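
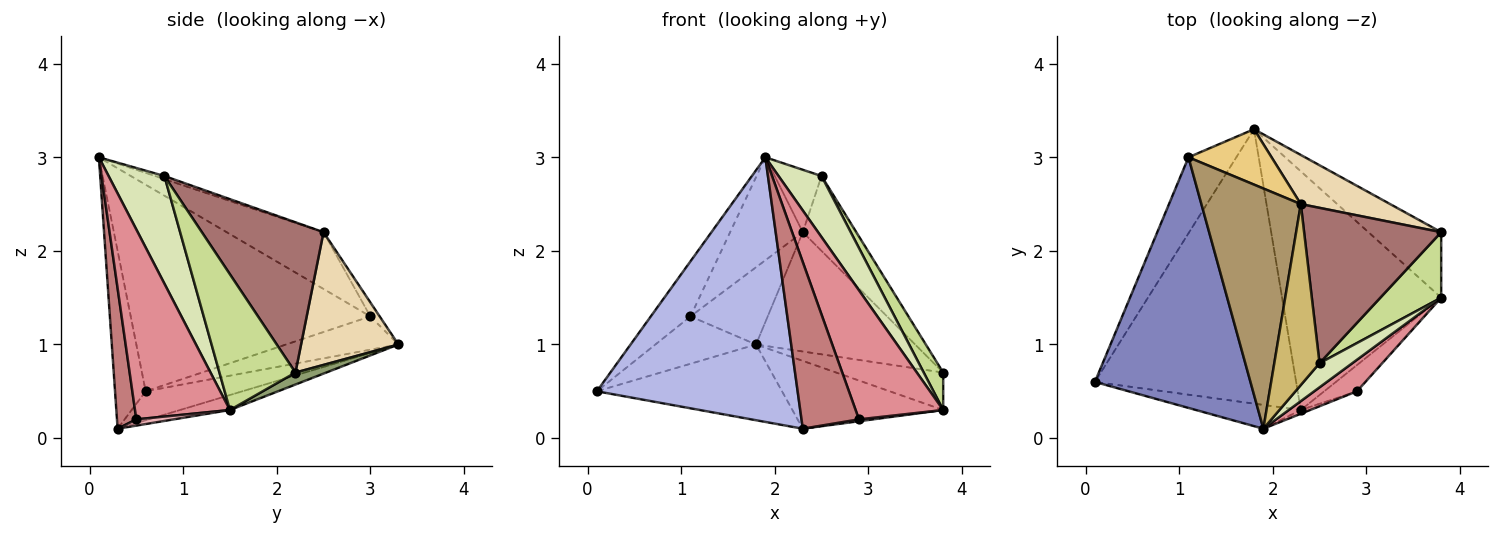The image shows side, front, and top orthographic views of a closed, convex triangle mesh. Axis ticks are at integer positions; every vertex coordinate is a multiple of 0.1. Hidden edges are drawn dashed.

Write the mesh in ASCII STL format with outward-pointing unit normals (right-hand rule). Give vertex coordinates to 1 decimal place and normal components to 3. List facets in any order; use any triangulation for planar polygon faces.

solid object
 facet normal -0.508 0.455 -0.731
  outer loop
   vertex 1.1 3.0 1.3
   vertex 1.8 3.3 1.0
   vertex 0.1 0.6 0.5
  endloop
 endfacet
 facet normal -0.792 0.131 0.596
  outer loop
   vertex 1.1 3.0 1.3
   vertex 0.1 0.6 0.5
   vertex 1.9 0.1 3.0
  endloop
 endfacet
 facet normal -0.138 0.263 -0.955
  outer loop
   vertex 2.3 0.3 0.1
   vertex 0.1 0.6 0.5
   vertex 1.8 3.3 1.0
  endloop
 endfacet
 facet normal -0.150 -0.985 -0.089
  outer loop
   vertex 2.3 0.3 0.1
   vertex 1.9 0.1 3.0
   vertex 0.1 0.6 0.5
  endloop
 endfacet
 facet normal 0.141 0.491 -0.860
  outer loop
   vertex 3.8 1.5 0.3
   vertex 1.8 3.3 1.0
   vertex 3.8 2.2 0.7
  endloop
 endfacet
 facet normal -0.090 0.272 -0.958
  outer loop
   vertex 3.8 1.5 0.3
   vertex 2.3 0.3 0.1
   vertex 1.8 3.3 1.0
  endloop
 endfacet
 facet normal 0.889 -0.228 0.398
  outer loop
   vertex 3.8 1.5 0.3
   vertex 3.8 2.2 0.7
   vertex 2.5 0.8 2.8
  endloop
 endfacet
 facet normal 0.770 -0.593 0.234
  outer loop
   vertex 3.8 1.5 0.3
   vertex 2.5 0.8 2.8
   vertex 1.9 0.1 3.0
  endloop
 endfacet
 facet normal -0.465 0.349 0.814
  outer loop
   vertex 2.3 2.5 2.2
   vertex 1.1 3.0 1.3
   vertex 1.9 0.1 3.0
  endloop
 endfacet
 facet normal -0.065 0.325 0.943
  outer loop
   vertex 2.3 2.5 2.2
   vertex 1.9 0.1 3.0
   vertex 2.5 0.8 2.8
  endloop
 endfacet
 facet normal -0.098 0.809 0.580
  outer loop
   vertex 2.3 2.5 2.2
   vertex 1.8 3.3 1.0
   vertex 1.1 3.0 1.3
  endloop
 endfacet
 facet normal 0.492 0.805 0.331
  outer loop
   vertex 2.3 2.5 2.2
   vertex 3.8 2.2 0.7
   vertex 1.8 3.3 1.0
  endloop
 endfacet
 facet normal 0.703 0.309 0.641
  outer loop
   vertex 2.3 2.5 2.2
   vertex 2.5 0.8 2.8
   vertex 3.8 2.2 0.7
  endloop
 endfacet
 facet normal 0.319 -0.947 -0.021
  outer loop
   vertex 2.9 0.5 0.2
   vertex 1.9 0.1 3.0
   vertex 2.3 0.3 0.1
  endloop
 endfacet
 facet normal 0.725 -0.669 0.163
  outer loop
   vertex 2.9 0.5 0.2
   vertex 3.8 1.5 0.3
   vertex 1.9 0.1 3.0
  endloop
 endfacet
 facet normal 0.187 -0.070 -0.980
  outer loop
   vertex 2.9 0.5 0.2
   vertex 2.3 0.3 0.1
   vertex 3.8 1.5 0.3
  endloop
 endfacet
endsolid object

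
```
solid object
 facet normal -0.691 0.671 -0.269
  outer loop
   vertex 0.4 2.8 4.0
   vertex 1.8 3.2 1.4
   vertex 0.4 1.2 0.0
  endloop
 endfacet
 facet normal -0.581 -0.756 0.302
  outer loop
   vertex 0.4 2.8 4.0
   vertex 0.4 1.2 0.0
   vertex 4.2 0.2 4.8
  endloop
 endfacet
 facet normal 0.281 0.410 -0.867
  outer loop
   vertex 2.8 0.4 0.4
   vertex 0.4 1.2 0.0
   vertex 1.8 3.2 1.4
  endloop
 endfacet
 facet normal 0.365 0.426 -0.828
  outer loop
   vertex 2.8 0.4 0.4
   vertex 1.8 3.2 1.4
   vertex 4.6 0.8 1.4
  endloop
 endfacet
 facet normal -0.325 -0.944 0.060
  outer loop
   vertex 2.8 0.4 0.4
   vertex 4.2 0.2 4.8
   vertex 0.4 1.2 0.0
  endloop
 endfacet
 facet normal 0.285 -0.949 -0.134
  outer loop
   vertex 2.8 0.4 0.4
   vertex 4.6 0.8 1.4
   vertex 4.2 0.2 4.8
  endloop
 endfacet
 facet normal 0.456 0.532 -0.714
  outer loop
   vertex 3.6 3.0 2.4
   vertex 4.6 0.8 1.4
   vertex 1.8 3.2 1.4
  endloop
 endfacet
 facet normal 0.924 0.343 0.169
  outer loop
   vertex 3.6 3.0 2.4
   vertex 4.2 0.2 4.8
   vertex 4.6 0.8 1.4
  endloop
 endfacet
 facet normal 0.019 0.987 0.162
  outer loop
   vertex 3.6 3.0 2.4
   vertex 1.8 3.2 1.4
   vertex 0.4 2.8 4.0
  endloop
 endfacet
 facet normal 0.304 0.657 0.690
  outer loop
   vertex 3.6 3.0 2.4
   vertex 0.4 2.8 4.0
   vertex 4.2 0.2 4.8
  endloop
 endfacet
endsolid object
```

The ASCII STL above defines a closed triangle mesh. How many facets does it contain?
10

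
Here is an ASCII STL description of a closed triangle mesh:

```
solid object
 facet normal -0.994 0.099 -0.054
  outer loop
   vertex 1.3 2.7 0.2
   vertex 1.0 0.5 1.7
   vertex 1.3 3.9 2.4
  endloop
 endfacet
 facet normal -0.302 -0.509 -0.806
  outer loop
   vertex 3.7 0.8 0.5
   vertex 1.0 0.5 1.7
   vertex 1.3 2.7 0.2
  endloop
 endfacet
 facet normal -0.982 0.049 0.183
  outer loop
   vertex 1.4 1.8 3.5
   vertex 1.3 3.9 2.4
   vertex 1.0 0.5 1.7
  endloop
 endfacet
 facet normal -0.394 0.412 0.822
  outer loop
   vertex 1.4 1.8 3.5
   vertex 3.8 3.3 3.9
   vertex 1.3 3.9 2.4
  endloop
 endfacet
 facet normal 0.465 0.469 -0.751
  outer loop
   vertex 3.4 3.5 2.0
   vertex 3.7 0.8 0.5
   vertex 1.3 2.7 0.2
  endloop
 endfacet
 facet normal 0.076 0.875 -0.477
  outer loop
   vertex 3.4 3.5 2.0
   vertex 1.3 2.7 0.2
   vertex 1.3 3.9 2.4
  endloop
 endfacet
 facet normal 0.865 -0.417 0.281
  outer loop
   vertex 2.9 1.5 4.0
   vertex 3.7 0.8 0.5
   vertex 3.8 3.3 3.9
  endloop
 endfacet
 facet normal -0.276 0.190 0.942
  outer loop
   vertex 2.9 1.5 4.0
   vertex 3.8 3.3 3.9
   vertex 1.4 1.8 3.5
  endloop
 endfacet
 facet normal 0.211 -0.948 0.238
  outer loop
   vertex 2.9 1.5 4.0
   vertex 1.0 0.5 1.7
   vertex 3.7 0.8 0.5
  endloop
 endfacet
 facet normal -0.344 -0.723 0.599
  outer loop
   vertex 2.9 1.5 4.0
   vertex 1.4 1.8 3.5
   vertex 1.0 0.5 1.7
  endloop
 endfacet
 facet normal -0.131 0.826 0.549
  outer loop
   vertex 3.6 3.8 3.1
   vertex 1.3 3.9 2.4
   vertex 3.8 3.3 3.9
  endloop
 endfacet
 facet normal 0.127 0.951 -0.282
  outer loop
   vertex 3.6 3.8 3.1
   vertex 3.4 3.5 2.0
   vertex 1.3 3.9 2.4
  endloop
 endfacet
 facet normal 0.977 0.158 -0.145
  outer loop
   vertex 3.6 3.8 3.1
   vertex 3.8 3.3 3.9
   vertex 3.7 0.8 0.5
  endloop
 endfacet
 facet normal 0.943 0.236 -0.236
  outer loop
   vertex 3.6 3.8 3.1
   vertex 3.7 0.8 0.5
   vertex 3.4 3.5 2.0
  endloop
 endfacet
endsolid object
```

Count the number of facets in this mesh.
14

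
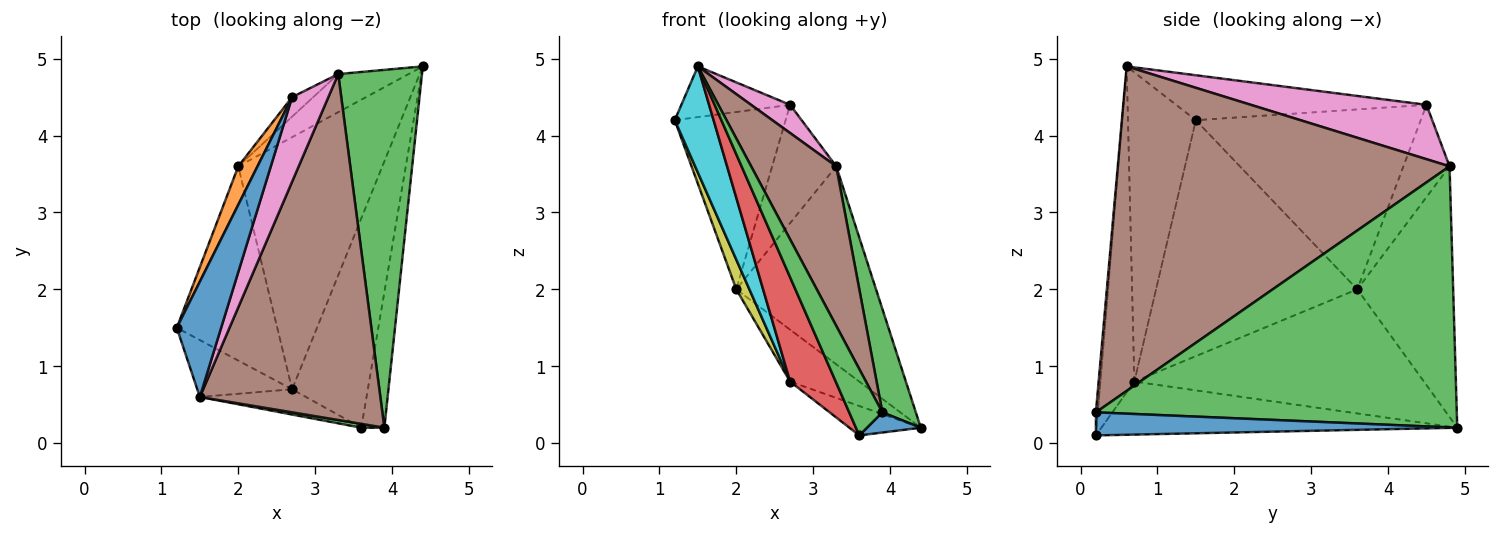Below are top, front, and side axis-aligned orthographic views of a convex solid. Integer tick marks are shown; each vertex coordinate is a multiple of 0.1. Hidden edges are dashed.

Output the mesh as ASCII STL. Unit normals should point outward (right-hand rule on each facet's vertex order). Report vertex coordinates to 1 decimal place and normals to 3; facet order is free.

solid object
 facet normal -0.680 0.295 0.671
  outer loop
   vertex 2.7 4.5 4.4
   vertex 1.2 1.5 4.2
   vertex 1.5 0.6 4.9
  endloop
 endfacet
 facet normal -0.893 0.440 0.095
  outer loop
   vertex 2.0 3.6 2.0
   vertex 1.2 1.5 4.2
   vertex 2.7 4.5 4.4
  endloop
 endfacet
 facet normal 0.949 -0.088 0.304
  outer loop
   vertex 3.3 4.8 3.6
   vertex 3.9 0.2 0.4
   vertex 4.4 4.9 0.2
  endloop
 endfacet
 facet normal -0.559 0.814 -0.157
  outer loop
   vertex 3.3 4.8 3.6
   vertex 4.4 4.9 0.2
   vertex 2.0 3.6 2.0
  endloop
 endfacet
 facet normal -0.579 0.804 -0.133
  outer loop
   vertex 3.3 4.8 3.6
   vertex 2.0 3.6 2.0
   vertex 2.7 4.5 4.4
  endloop
 endfacet
 facet normal 0.853 -0.219 0.474
  outer loop
   vertex 3.3 4.8 3.6
   vertex 1.5 0.6 4.9
   vertex 3.9 0.2 0.4
  endloop
 endfacet
 facet normal 0.818 -0.182 0.545
  outer loop
   vertex 3.3 4.8 3.6
   vertex 2.7 4.5 4.4
   vertex 1.5 0.6 4.9
  endloop
 endfacet
 facet normal -0.645 0.154 -0.749
  outer loop
   vertex 2.7 0.7 0.8
   vertex 2.0 3.6 2.0
   vertex 4.4 4.9 0.2
  endloop
 endfacet
 facet normal -0.918 -0.060 -0.391
  outer loop
   vertex 2.7 0.7 0.8
   vertex 1.2 1.5 4.2
   vertex 2.0 3.6 2.0
  endloop
 endfacet
 facet normal -0.839 -0.480 -0.257
  outer loop
   vertex 2.7 0.7 0.8
   vertex 1.5 0.6 4.9
   vertex 1.2 1.5 4.2
  endloop
 endfacet
 facet normal 0.703 -0.105 -0.703
  outer loop
   vertex 3.6 0.2 0.1
   vertex 4.4 4.9 0.2
   vertex 3.9 0.2 0.4
  endloop
 endfacet
 facet normal -0.570 0.114 -0.814
  outer loop
   vertex 3.6 0.2 0.1
   vertex 2.7 0.7 0.8
   vertex 4.4 4.9 0.2
  endloop
 endfacet
 facet normal -0.058 -0.997 0.058
  outer loop
   vertex 3.6 0.2 0.1
   vertex 3.9 0.2 0.4
   vertex 1.5 0.6 4.9
  endloop
 endfacet
 facet normal -0.586 -0.788 -0.191
  outer loop
   vertex 3.6 0.2 0.1
   vertex 1.5 0.6 4.9
   vertex 2.7 0.7 0.8
  endloop
 endfacet
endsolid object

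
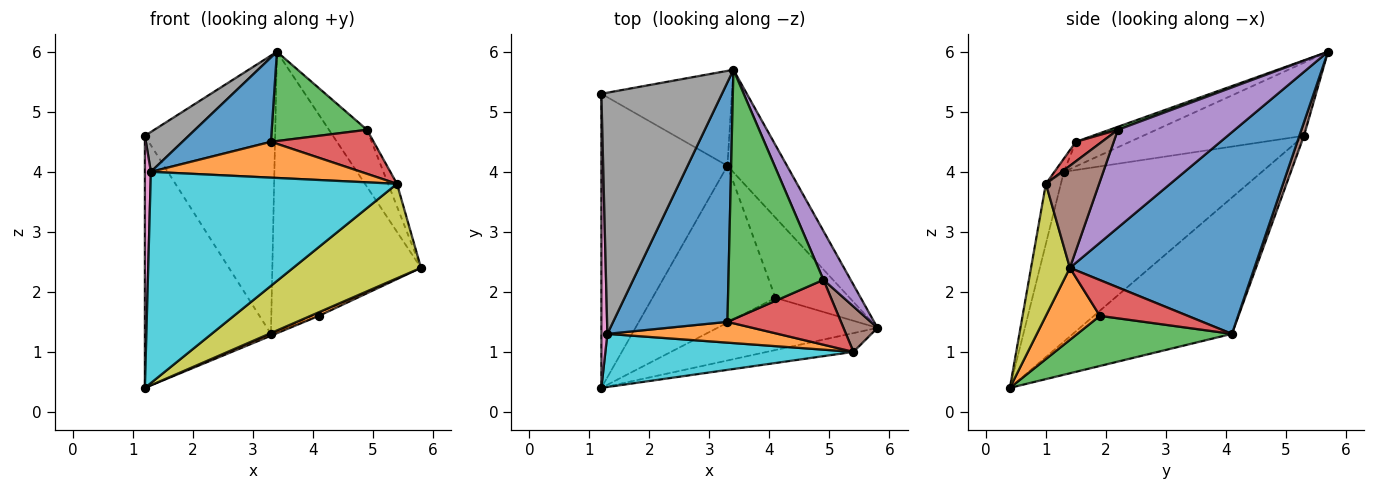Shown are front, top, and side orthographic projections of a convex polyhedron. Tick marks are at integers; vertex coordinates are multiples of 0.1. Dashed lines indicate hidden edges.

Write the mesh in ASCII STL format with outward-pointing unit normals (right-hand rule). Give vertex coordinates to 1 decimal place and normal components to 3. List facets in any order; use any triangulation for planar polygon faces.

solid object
 facet normal 0.759 0.611 -0.224
  outer loop
   vertex 3.3 4.1 1.3
   vertex 3.4 5.7 6.0
   vertex 5.8 1.4 2.4
  endloop
 endfacet
 facet normal 0.410 -0.064 -0.910
  outer loop
   vertex 4.1 1.9 1.6
   vertex 5.8 1.4 2.4
   vertex 1.2 0.4 0.4
  endloop
 endfacet
 facet normal 0.377 0.011 -0.926
  outer loop
   vertex 4.1 1.9 1.6
   vertex 1.2 0.4 0.4
   vertex 3.3 4.1 1.3
  endloop
 endfacet
 facet normal 0.434 0.035 -0.900
  outer loop
   vertex 4.1 1.9 1.6
   vertex 3.3 4.1 1.3
   vertex 5.8 1.4 2.4
  endloop
 endfacet
 facet normal -0.635 0.503 -0.587
  outer loop
   vertex 1.2 5.3 4.6
   vertex 3.3 4.1 1.3
   vertex 1.2 0.4 0.4
  endloop
 endfacet
 facet normal 0.033 0.946 -0.323
  outer loop
   vertex 1.2 5.3 4.6
   vertex 3.4 5.7 6.0
   vertex 3.3 4.1 1.3
  endloop
 endfacet
 facet normal -0.999 -0.030 0.035
  outer loop
   vertex 1.2 5.3 4.6
   vertex 1.2 0.4 0.4
   vertex 1.3 1.3 4.0
  endloop
 endfacet
 facet normal -0.513 -0.140 0.847
  outer loop
   vertex 1.2 5.3 4.6
   vertex 1.3 1.3 4.0
   vertex 3.4 5.7 6.0
  endloop
 endfacet
 facet normal 0.286 -0.940 -0.187
  outer loop
   vertex 5.4 1.0 3.8
   vertex 1.2 0.4 0.4
   vertex 5.8 1.4 2.4
  endloop
 endfacet
 facet normal -0.059 -0.968 0.244
  outer loop
   vertex 5.4 1.0 3.8
   vertex 1.3 1.3 4.0
   vertex 1.2 0.4 0.4
  endloop
 endfacet
 facet normal -0.199 -0.325 0.924
  outer loop
   vertex 3.3 1.5 4.5
   vertex 3.4 5.7 6.0
   vertex 1.3 1.3 4.0
  endloop
 endfacet
 facet normal -0.039 -0.865 0.501
  outer loop
   vertex 3.3 1.5 4.5
   vertex 1.3 1.3 4.0
   vertex 5.4 1.0 3.8
  endloop
 endfacet
 facet normal 0.030 -0.337 0.941
  outer loop
   vertex 4.9 2.2 4.7
   vertex 3.4 5.7 6.0
   vertex 3.3 1.5 4.5
  endloop
 endfacet
 facet normal 0.141 -0.556 0.819
  outer loop
   vertex 4.9 2.2 4.7
   vertex 3.3 1.5 4.5
   vertex 5.4 1.0 3.8
  endloop
 endfacet
 facet normal 0.919 0.299 0.256
  outer loop
   vertex 4.9 2.2 4.7
   vertex 5.8 1.4 2.4
   vertex 3.4 5.7 6.0
  endloop
 endfacet
 facet normal 0.937 0.156 0.312
  outer loop
   vertex 4.9 2.2 4.7
   vertex 5.4 1.0 3.8
   vertex 5.8 1.4 2.4
  endloop
 endfacet
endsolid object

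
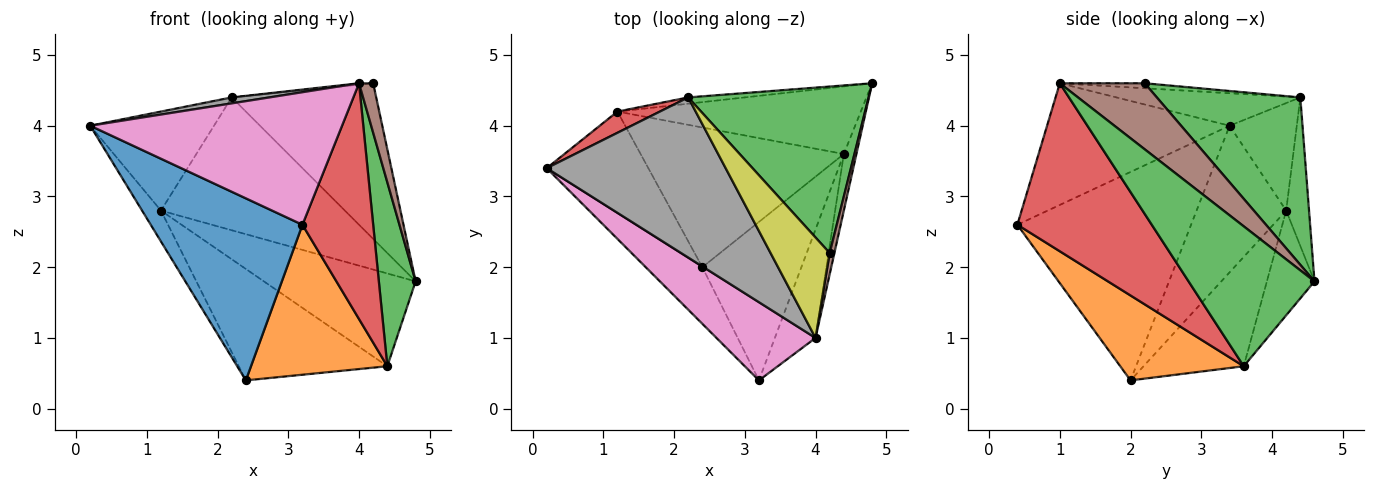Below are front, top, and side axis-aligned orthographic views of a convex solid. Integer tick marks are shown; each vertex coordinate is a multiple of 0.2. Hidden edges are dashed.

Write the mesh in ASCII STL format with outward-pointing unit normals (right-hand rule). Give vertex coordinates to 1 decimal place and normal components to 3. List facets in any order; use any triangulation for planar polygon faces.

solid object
 facet normal -0.738 -0.644 -0.200
  outer loop
   vertex 2.4 2.0 0.4
   vertex 3.2 0.4 2.6
   vertex 0.2 3.4 4.0
  endloop
 endfacet
 facet normal -0.810 0.171 -0.561
  outer loop
   vertex 1.2 4.2 2.8
   vertex 2.4 2.0 0.4
   vertex 0.2 3.4 4.0
  endloop
 endfacet
 facet normal 0.561 0.565 0.605
  outer loop
   vertex 2.2 4.4 4.4
   vertex 4.2 2.2 4.6
   vertex 4.8 4.6 1.8
  endloop
 endfacet
 facet normal -0.469 0.864 0.185
  outer loop
   vertex 2.2 4.4 4.4
   vertex 1.2 4.2 2.8
   vertex 0.2 3.4 4.0
  endloop
 endfacet
 facet normal -0.123 0.991 -0.047
  outer loop
   vertex 2.2 4.4 4.4
   vertex 4.8 4.6 1.8
   vertex 1.2 4.2 2.8
  endloop
 endfacet
 facet normal 0.984 -0.164 0.070
  outer loop
   vertex 4.0 1.0 4.6
   vertex 4.8 4.6 1.8
   vertex 4.2 2.2 4.6
  endloop
 endfacet
 facet normal -0.530 -0.731 0.431
  outer loop
   vertex 4.0 1.0 4.6
   vertex 0.2 3.4 4.0
   vertex 3.2 0.4 2.6
  endloop
 endfacet
 facet normal -0.178 -0.037 0.983
  outer loop
   vertex 4.0 1.0 4.6
   vertex 2.2 4.4 4.4
   vertex 0.2 3.4 4.0
  endloop
 endfacet
 facet normal -0.084 0.014 0.996
  outer loop
   vertex 4.0 1.0 4.6
   vertex 4.2 2.2 4.6
   vertex 2.2 4.4 4.4
  endloop
 endfacet
 facet normal -0.246 0.783 -0.571
  outer loop
   vertex 4.4 3.6 0.6
   vertex 1.2 4.2 2.8
   vertex 4.8 4.6 1.8
  endloop
 endfacet
 facet normal -0.388 0.575 -0.721
  outer loop
   vertex 4.4 3.6 0.6
   vertex 2.4 2.0 0.4
   vertex 1.2 4.2 2.8
  endloop
 endfacet
 facet normal 0.528 -0.584 -0.617
  outer loop
   vertex 4.4 3.6 0.6
   vertex 3.2 0.4 2.6
   vertex 2.4 2.0 0.4
  endloop
 endfacet
 facet normal 0.956 -0.279 -0.086
  outer loop
   vertex 4.4 3.6 0.6
   vertex 4.8 4.6 1.8
   vertex 4.0 1.0 4.6
  endloop
 endfacet
 facet normal 0.865 -0.455 -0.209
  outer loop
   vertex 4.4 3.6 0.6
   vertex 4.0 1.0 4.6
   vertex 3.2 0.4 2.6
  endloop
 endfacet
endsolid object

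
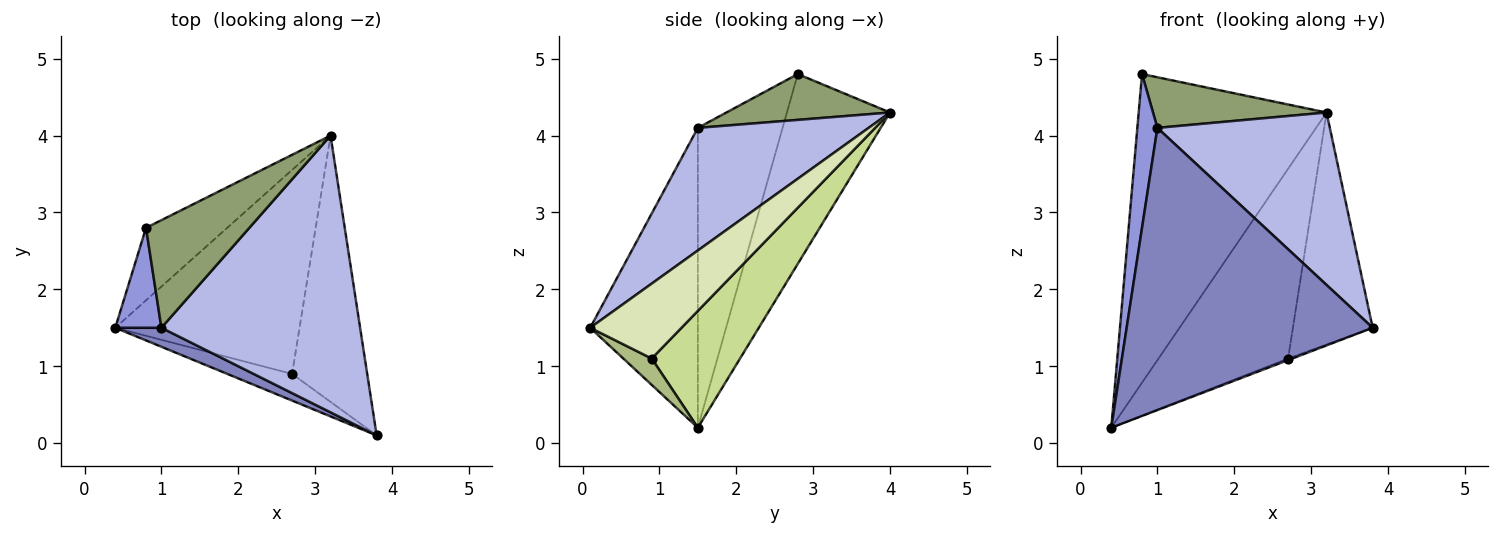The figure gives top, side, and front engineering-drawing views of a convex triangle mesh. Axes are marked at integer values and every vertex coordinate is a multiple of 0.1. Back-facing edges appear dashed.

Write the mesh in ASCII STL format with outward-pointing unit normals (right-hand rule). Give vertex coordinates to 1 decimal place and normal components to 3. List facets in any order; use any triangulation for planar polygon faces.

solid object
 facet normal -0.471 0.859 -0.202
  outer loop
   vertex 0.8 2.8 4.8
   vertex 3.2 4.0 4.3
   vertex 0.4 1.5 0.2
  endloop
 endfacet
 facet normal -0.400 -0.914 0.062
  outer loop
   vertex 1.0 1.5 4.1
   vertex 0.4 1.5 0.2
   vertex 3.8 0.1 1.5
  endloop
 endfacet
 facet normal -0.962 -0.228 0.148
  outer loop
   vertex 1.0 1.5 4.1
   vertex 0.8 2.8 4.8
   vertex 0.4 1.5 0.2
  endloop
 endfacet
 facet normal 0.464 -0.468 0.752
  outer loop
   vertex 1.0 1.5 4.1
   vertex 3.8 0.1 1.5
   vertex 3.2 4.0 4.3
  endloop
 endfacet
 facet normal 0.372 -0.395 0.840
  outer loop
   vertex 1.0 1.5 4.1
   vertex 3.2 4.0 4.3
   vertex 0.8 2.8 4.8
  endloop
 endfacet
 facet normal 0.376 0.055 -0.925
  outer loop
   vertex 2.7 0.9 1.1
   vertex 3.8 0.1 1.5
   vertex 0.4 1.5 0.2
  endloop
 endfacet
 facet normal 0.421 0.618 -0.664
  outer loop
   vertex 2.7 0.9 1.1
   vertex 0.4 1.5 0.2
   vertex 3.2 4.0 4.3
  endloop
 endfacet
 facet normal 0.601 0.525 -0.603
  outer loop
   vertex 2.7 0.9 1.1
   vertex 3.2 4.0 4.3
   vertex 3.8 0.1 1.5
  endloop
 endfacet
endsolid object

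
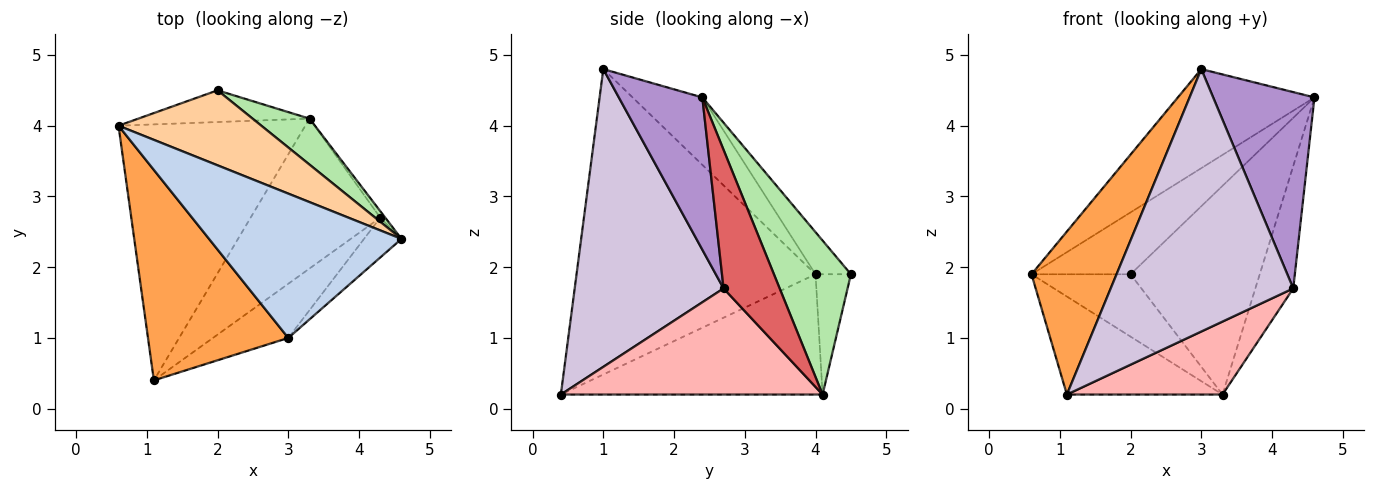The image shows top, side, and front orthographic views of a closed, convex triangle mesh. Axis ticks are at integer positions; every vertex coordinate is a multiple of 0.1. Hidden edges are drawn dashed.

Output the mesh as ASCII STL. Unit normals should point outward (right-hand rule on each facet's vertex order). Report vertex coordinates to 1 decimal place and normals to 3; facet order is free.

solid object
 facet normal -0.515 0.306 -0.800
  outer loop
   vertex 3.3 4.1 0.2
   vertex 1.1 0.4 0.2
   vertex 0.6 4.0 1.9
  endloop
 endfacet
 facet normal -0.278 0.544 0.792
  outer loop
   vertex 3.0 1.0 4.8
   vertex 4.6 2.4 4.4
   vertex 0.6 4.0 1.9
  endloop
 endfacet
 facet normal -0.865 -0.308 0.397
  outer loop
   vertex 3.0 1.0 4.8
   vertex 0.6 4.0 1.9
   vertex 1.1 0.4 0.2
  endloop
 endfacet
 facet normal -0.222 0.621 0.752
  outer loop
   vertex 2.0 4.5 1.9
   vertex 0.6 4.0 1.9
   vertex 4.6 2.4 4.4
  endloop
 endfacet
 facet normal -0.303 0.849 -0.432
  outer loop
   vertex 2.0 4.5 1.9
   vertex 3.3 4.1 0.2
   vertex 0.6 4.0 1.9
  endloop
 endfacet
 facet normal 0.503 0.844 0.186
  outer loop
   vertex 2.0 4.5 1.9
   vertex 4.6 2.4 4.4
   vertex 3.3 4.1 0.2
  endloop
 endfacet
 facet normal 0.828 0.560 -0.030
  outer loop
   vertex 4.3 2.7 1.7
   vertex 3.3 4.1 0.2
   vertex 4.6 2.4 4.4
  endloop
 endfacet
 facet normal 0.593 -0.352 -0.724
  outer loop
   vertex 4.3 2.7 1.7
   vertex 1.1 0.4 0.2
   vertex 3.3 4.1 0.2
  endloop
 endfacet
 facet normal 0.628 -0.762 -0.155
  outer loop
   vertex 4.3 2.7 1.7
   vertex 4.6 2.4 4.4
   vertex 3.0 1.0 4.8
  endloop
 endfacet
 facet normal 0.624 -0.765 -0.158
  outer loop
   vertex 4.3 2.7 1.7
   vertex 3.0 1.0 4.8
   vertex 1.1 0.4 0.2
  endloop
 endfacet
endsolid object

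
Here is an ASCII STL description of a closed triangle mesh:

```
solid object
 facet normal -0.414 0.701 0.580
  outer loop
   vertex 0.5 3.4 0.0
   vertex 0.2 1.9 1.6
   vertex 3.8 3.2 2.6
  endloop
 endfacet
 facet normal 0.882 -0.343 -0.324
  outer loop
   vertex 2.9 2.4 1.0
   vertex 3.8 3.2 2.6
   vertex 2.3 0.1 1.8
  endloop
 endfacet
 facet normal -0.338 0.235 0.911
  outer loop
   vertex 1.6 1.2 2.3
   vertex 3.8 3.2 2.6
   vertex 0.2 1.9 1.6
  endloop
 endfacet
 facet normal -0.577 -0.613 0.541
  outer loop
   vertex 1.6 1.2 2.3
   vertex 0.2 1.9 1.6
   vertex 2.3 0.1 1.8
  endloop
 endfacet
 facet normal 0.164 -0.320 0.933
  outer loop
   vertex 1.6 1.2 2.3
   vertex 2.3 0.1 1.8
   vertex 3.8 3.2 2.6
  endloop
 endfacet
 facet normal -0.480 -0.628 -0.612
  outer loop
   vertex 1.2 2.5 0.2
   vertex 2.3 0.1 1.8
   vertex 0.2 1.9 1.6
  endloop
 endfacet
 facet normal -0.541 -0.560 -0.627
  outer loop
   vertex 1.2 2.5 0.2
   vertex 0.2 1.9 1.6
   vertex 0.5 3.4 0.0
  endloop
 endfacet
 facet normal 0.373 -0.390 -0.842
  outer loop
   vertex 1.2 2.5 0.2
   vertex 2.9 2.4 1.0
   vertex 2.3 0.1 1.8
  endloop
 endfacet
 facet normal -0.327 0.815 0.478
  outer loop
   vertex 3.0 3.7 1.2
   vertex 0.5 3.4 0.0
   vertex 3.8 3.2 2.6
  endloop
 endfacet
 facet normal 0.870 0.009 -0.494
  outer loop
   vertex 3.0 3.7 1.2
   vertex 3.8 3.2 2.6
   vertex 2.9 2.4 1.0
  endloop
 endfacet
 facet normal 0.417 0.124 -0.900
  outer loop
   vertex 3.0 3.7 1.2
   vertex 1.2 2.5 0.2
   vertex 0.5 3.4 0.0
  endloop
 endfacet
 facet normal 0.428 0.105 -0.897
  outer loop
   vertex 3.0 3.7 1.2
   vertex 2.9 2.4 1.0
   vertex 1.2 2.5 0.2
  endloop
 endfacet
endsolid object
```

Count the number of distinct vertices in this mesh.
8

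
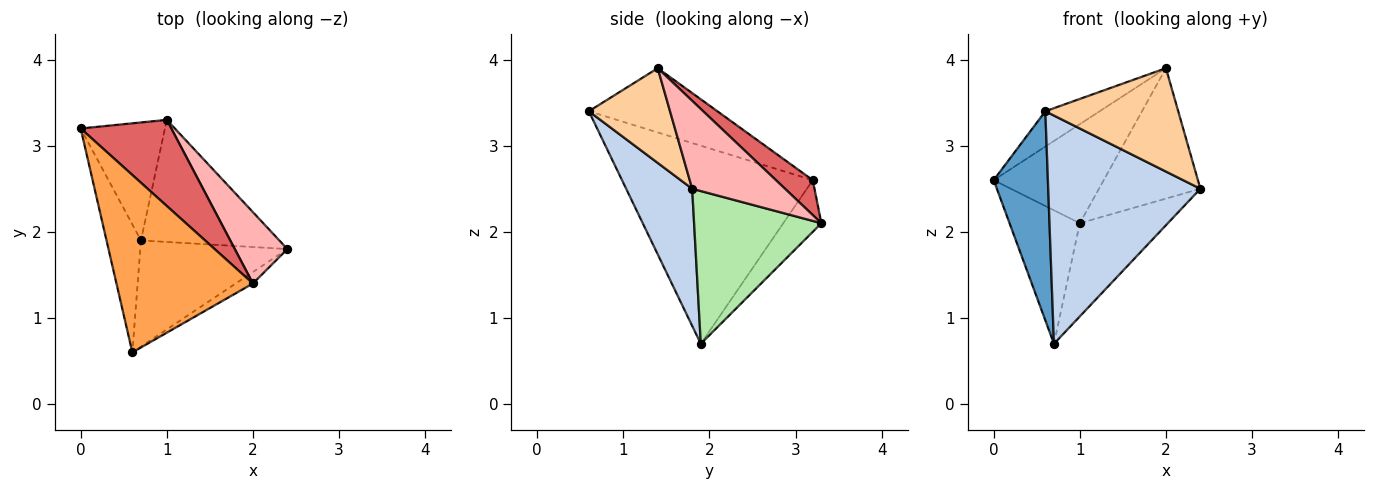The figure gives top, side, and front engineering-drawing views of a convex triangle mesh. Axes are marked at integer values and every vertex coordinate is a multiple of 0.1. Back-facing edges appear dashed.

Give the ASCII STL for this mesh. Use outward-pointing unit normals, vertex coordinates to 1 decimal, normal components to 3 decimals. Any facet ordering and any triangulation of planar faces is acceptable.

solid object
 facet normal -0.949 -0.270 -0.165
  outer loop
   vertex 0.7 1.9 0.7
   vertex 0.6 0.6 3.4
   vertex 0.0 3.2 2.6
  endloop
 endfacet
 facet normal 0.366 -0.844 -0.393
  outer loop
   vertex 0.7 1.9 0.7
   vertex 2.4 1.8 2.5
   vertex 0.6 0.6 3.4
  endloop
 endfacet
 facet normal -0.419 0.177 0.890
  outer loop
   vertex 2.0 1.4 3.9
   vertex 0.0 3.2 2.6
   vertex 0.6 0.6 3.4
  endloop
 endfacet
 facet normal 0.519 -0.849 -0.094
  outer loop
   vertex 2.0 1.4 3.9
   vertex 0.6 0.6 3.4
   vertex 2.4 1.8 2.5
  endloop
 endfacet
 facet normal -0.376 0.694 -0.614
  outer loop
   vertex 1.0 3.3 2.1
   vertex 0.7 1.9 0.7
   vertex 0.0 3.2 2.6
  endloop
 endfacet
 facet normal 0.659 0.456 -0.597
  outer loop
   vertex 1.0 3.3 2.1
   vertex 2.4 1.8 2.5
   vertex 0.7 1.9 0.7
  endloop
 endfacet
 facet normal 0.245 0.732 0.636
  outer loop
   vertex 1.0 3.3 2.1
   vertex 0.0 3.2 2.6
   vertex 2.0 1.4 3.9
  endloop
 endfacet
 facet normal 0.626 0.684 0.374
  outer loop
   vertex 1.0 3.3 2.1
   vertex 2.0 1.4 3.9
   vertex 2.4 1.8 2.5
  endloop
 endfacet
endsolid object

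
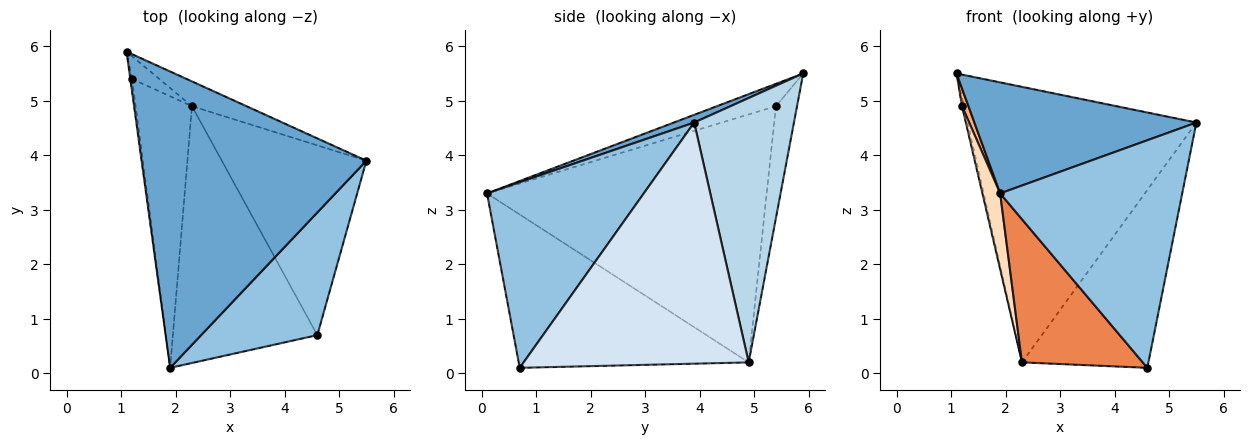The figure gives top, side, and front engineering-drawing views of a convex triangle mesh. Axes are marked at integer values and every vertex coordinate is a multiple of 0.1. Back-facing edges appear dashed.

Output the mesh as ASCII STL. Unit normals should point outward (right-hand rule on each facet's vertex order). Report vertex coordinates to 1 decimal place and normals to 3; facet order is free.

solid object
 facet normal 0.032 -0.351 0.936
  outer loop
   vertex 1.9 0.1 3.3
   vertex 5.5 3.9 4.6
   vertex 1.1 5.9 5.5
  endloop
 endfacet
 facet normal 0.604 -0.702 0.378
  outer loop
   vertex 4.6 0.7 0.1
   vertex 5.5 3.9 4.6
   vertex 1.9 0.1 3.3
  endloop
 endfacet
 facet normal 0.398 0.914 -0.082
  outer loop
   vertex 2.3 4.9 0.2
   vertex 1.1 5.9 5.5
   vertex 5.5 3.9 4.6
  endloop
 endfacet
 facet normal 0.773 0.434 -0.463
  outer loop
   vertex 2.3 4.9 0.2
   vertex 5.5 3.9 4.6
   vertex 4.6 0.7 0.1
  endloop
 endfacet
 facet normal -0.680 -0.357 -0.641
  outer loop
   vertex 2.3 4.9 0.2
   vertex 4.6 0.7 0.1
   vertex 1.9 0.1 3.3
  endloop
 endfacet
 facet normal -0.991 -0.108 -0.075
  outer loop
   vertex 1.2 5.4 4.9
   vertex 1.9 0.1 3.3
   vertex 1.1 5.9 5.5
  endloop
 endfacet
 facet normal -0.968 0.090 -0.236
  outer loop
   vertex 1.2 5.4 4.9
   vertex 1.1 5.9 5.5
   vertex 2.3 4.9 0.2
  endloop
 endfacet
 facet normal -0.973 -0.062 -0.221
  outer loop
   vertex 1.2 5.4 4.9
   vertex 2.3 4.9 0.2
   vertex 1.9 0.1 3.3
  endloop
 endfacet
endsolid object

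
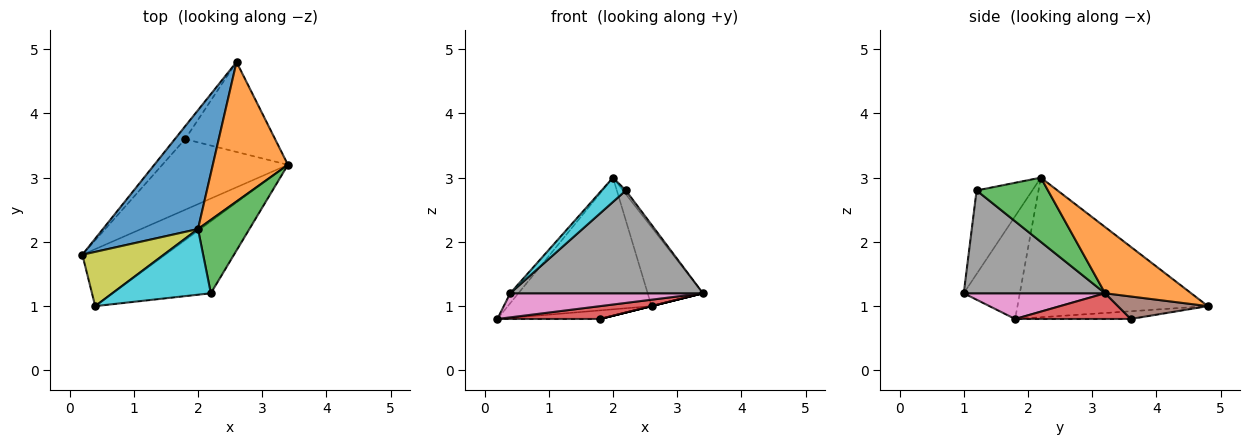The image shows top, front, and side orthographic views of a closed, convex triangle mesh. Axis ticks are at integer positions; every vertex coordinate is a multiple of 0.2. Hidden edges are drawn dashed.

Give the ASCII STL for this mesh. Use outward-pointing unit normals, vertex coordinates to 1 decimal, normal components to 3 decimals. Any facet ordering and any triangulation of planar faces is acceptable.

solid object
 facet normal -0.701 0.529 0.478
  outer loop
   vertex 2.0 2.2 3.0
   vertex 2.6 4.8 1.0
   vertex 0.2 1.8 0.8
  endloop
 endfacet
 facet normal 0.609 0.391 0.691
  outer loop
   vertex 2.0 2.2 3.0
   vertex 3.4 3.2 1.2
   vertex 2.6 4.8 1.0
  endloop
 endfacet
 facet normal 0.780 0.031 0.624
  outer loop
   vertex 2.2 1.2 2.8
   vertex 3.4 3.2 1.2
   vertex 2.0 2.2 3.0
  endloop
 endfacet
 facet normal 0.197 -0.175 -0.965
  outer loop
   vertex 1.8 3.6 0.8
   vertex 3.4 3.2 1.2
   vertex 0.2 1.8 0.8
  endloop
 endfacet
 facet normal -0.529 0.471 -0.706
  outer loop
   vertex 1.8 3.6 0.8
   vertex 0.2 1.8 0.8
   vertex 2.6 4.8 1.0
  endloop
 endfacet
 facet normal 0.243 0.000 -0.970
  outer loop
   vertex 1.8 3.6 0.8
   vertex 2.6 4.8 1.0
   vertex 3.4 3.2 1.2
  endloop
 endfacet
 facet normal 0.274 -0.374 -0.886
  outer loop
   vertex 0.4 1.0 1.2
   vertex 0.2 1.8 0.8
   vertex 3.4 3.2 1.2
  endloop
 endfacet
 facet normal 0.515 -0.702 -0.492
  outer loop
   vertex 0.4 1.0 1.2
   vertex 3.4 3.2 1.2
   vertex 2.2 1.2 2.8
  endloop
 endfacet
 facet normal -0.779 0.114 0.617
  outer loop
   vertex 0.4 1.0 1.2
   vertex 2.0 2.2 3.0
   vertex 0.2 1.8 0.8
  endloop
 endfacet
 facet normal -0.622 -0.271 0.734
  outer loop
   vertex 0.4 1.0 1.2
   vertex 2.2 1.2 2.8
   vertex 2.0 2.2 3.0
  endloop
 endfacet
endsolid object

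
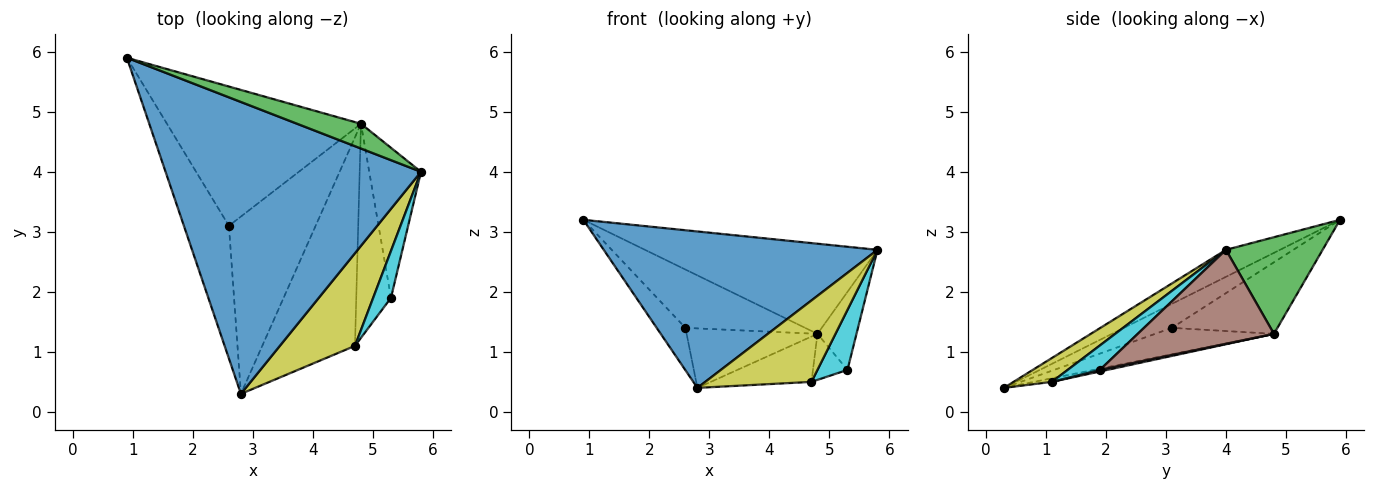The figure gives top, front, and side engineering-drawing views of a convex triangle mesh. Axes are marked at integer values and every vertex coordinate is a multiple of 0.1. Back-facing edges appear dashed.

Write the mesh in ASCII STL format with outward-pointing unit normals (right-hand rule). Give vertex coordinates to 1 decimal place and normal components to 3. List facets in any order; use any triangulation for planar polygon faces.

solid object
 facet normal -0.093 -0.470 0.878
  outer loop
   vertex 2.8 0.3 0.4
   vertex 5.8 4.0 2.7
   vertex 0.9 5.9 3.2
  endloop
 endfacet
 facet normal -0.453 0.271 -0.849
  outer loop
   vertex 2.6 3.1 1.4
   vertex 2.8 0.3 0.4
   vertex 0.9 5.9 3.2
  endloop
 endfacet
 facet normal 0.372 0.895 0.246
  outer loop
   vertex 4.8 4.8 1.3
   vertex 0.9 5.9 3.2
   vertex 5.8 4.0 2.7
  endloop
 endfacet
 facet normal -0.322 0.366 -0.873
  outer loop
   vertex 4.8 4.8 1.3
   vertex 2.6 3.1 1.4
   vertex 0.9 5.9 3.2
  endloop
 endfacet
 facet normal -0.277 0.305 -0.911
  outer loop
   vertex 4.8 4.8 1.3
   vertex 2.8 0.3 0.4
   vertex 2.6 3.1 1.4
  endloop
 endfacet
 facet normal 0.850 0.243 -0.468
  outer loop
   vertex 5.3 1.9 0.7
   vertex 4.8 4.8 1.3
   vertex 5.8 4.0 2.7
  endloop
 endfacet
 facet normal -0.038 0.212 -0.976
  outer loop
   vertex 4.7 1.1 0.5
   vertex 2.8 0.3 0.4
   vertex 4.8 4.8 1.3
  endloop
 endfacet
 facet normal 0.046 0.210 -0.977
  outer loop
   vertex 4.7 1.1 0.5
   vertex 4.8 4.8 1.3
   vertex 5.3 1.9 0.7
  endloop
 endfacet
 facet normal 0.232 -0.642 0.731
  outer loop
   vertex 4.7 1.1 0.5
   vertex 5.8 4.0 2.7
   vertex 2.8 0.3 0.4
  endloop
 endfacet
 facet normal 0.645 -0.602 0.470
  outer loop
   vertex 4.7 1.1 0.5
   vertex 5.3 1.9 0.7
   vertex 5.8 4.0 2.7
  endloop
 endfacet
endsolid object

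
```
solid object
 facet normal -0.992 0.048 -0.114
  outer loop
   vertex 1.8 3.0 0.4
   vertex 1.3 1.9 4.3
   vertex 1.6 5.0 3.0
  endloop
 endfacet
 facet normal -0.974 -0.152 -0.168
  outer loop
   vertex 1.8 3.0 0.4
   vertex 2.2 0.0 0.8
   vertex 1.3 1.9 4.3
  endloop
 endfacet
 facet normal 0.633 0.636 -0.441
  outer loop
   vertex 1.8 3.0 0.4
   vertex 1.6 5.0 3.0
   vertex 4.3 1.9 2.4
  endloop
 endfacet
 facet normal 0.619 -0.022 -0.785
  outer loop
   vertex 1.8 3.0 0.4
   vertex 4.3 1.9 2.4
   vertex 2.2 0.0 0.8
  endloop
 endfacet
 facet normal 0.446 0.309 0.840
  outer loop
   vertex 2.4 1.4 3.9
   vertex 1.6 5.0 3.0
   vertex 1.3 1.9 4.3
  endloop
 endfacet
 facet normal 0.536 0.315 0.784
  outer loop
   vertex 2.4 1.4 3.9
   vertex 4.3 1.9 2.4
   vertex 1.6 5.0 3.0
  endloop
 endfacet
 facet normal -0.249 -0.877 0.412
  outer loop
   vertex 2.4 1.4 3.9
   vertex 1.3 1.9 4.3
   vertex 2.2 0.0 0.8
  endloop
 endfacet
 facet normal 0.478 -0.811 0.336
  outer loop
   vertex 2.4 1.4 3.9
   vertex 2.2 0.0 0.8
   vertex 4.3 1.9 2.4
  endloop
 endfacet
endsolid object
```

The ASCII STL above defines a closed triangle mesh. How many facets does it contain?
8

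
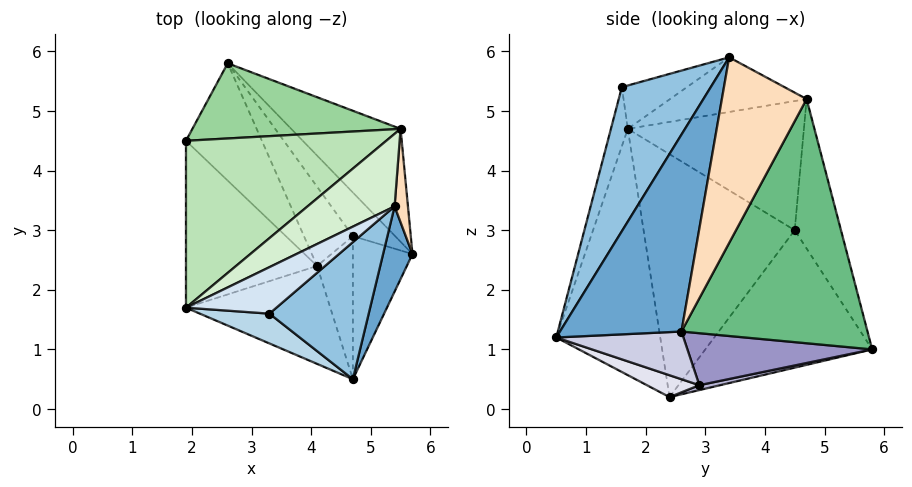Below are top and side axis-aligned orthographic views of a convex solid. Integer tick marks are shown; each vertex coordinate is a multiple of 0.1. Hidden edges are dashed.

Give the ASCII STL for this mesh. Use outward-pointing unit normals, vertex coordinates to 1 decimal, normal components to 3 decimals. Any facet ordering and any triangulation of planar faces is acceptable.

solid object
 facet normal 0.892 -0.431 0.133
  outer loop
   vertex 5.4 3.4 5.9
   vertex 4.7 0.5 1.2
   vertex 5.7 2.6 1.3
  endloop
 endfacet
 facet normal 0.549 -0.745 0.378
  outer loop
   vertex 3.3 1.6 5.4
   vertex 4.7 0.5 1.2
   vertex 5.4 3.4 5.9
  endloop
 endfacet
 facet normal -0.168 -0.966 0.197
  outer loop
   vertex 3.3 1.6 5.4
   vertex 1.9 1.7 4.7
   vertex 4.7 0.5 1.2
  endloop
 endfacet
 facet normal -0.419 0.246 0.874
  outer loop
   vertex 3.3 1.6 5.4
   vertex 5.4 3.4 5.9
   vertex 1.9 1.7 4.7
  endloop
 endfacet
 facet normal -0.760 -0.474 -0.445
  outer loop
   vertex 4.1 2.4 0.2
   vertex 4.7 0.5 1.2
   vertex 1.9 1.7 4.7
  endloop
 endfacet
 facet normal -0.845 -0.277 -0.456
  outer loop
   vertex 4.1 2.4 0.2
   vertex 1.9 1.7 4.7
   vertex 1.9 4.5 3.0
  endloop
 endfacet
 facet normal -0.845 -0.263 -0.466
  outer loop
   vertex 4.1 2.4 0.2
   vertex 1.9 4.5 3.0
   vertex 2.6 5.8 1.0
  endloop
 endfacet
 facet normal 0.997 -0.038 0.072
  outer loop
   vertex 5.5 4.7 5.2
   vertex 5.4 3.4 5.9
   vertex 5.7 2.6 1.3
  endloop
 endfacet
 facet normal 0.697 0.646 -0.312
  outer loop
   vertex 5.5 4.7 5.2
   vertex 5.7 2.6 1.3
   vertex 2.6 5.8 1.0
  endloop
 endfacet
 facet normal -0.314 0.842 0.438
  outer loop
   vertex 5.5 4.7 5.2
   vertex 2.6 5.8 1.0
   vertex 1.9 4.5 3.0
  endloop
 endfacet
 facet normal -0.483 0.455 0.749
  outer loop
   vertex 5.5 4.7 5.2
   vertex 1.9 4.5 3.0
   vertex 1.9 1.7 4.7
  endloop
 endfacet
 facet normal -0.476 0.445 0.758
  outer loop
   vertex 5.5 4.7 5.2
   vertex 1.9 1.7 4.7
   vertex 5.4 3.4 5.9
  endloop
 endfacet
 facet normal 0.638 0.569 -0.519
  outer loop
   vertex 4.7 2.9 0.4
   vertex 2.6 5.8 1.0
   vertex 5.7 2.6 1.3
  endloop
 endfacet
 facet normal 0.096 0.268 -0.959
  outer loop
   vertex 4.7 2.9 0.4
   vertex 4.1 2.4 0.2
   vertex 2.6 5.8 1.0
  endloop
 endfacet
 facet normal 0.605 -0.252 -0.756
  outer loop
   vertex 4.7 2.9 0.4
   vertex 5.7 2.6 1.3
   vertex 4.7 0.5 1.2
  endloop
 endfacet
 facet normal 0.502 -0.274 -0.821
  outer loop
   vertex 4.7 2.9 0.4
   vertex 4.7 0.5 1.2
   vertex 4.1 2.4 0.2
  endloop
 endfacet
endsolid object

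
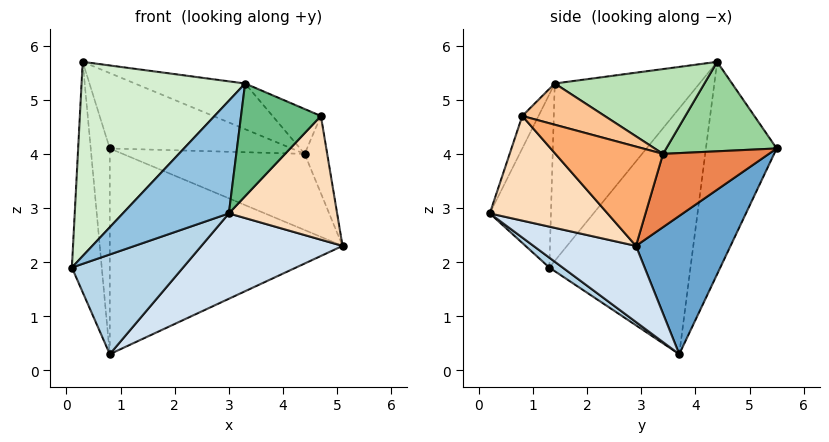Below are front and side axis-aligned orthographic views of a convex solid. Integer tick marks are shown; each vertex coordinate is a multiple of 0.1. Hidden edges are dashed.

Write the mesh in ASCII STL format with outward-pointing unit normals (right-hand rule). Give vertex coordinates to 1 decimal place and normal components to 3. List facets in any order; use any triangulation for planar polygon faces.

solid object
 facet normal 0.345 0.848 -0.402
  outer loop
   vertex 0.8 3.7 0.3
   vertex 0.8 5.5 4.1
   vertex 5.1 2.9 2.3
  endloop
 endfacet
 facet normal -0.448 -0.776 0.444
  outer loop
   vertex 3.0 0.2 2.9
   vertex 3.3 1.4 5.3
   vertex 0.1 1.3 1.9
  endloop
 endfacet
 facet normal 0.068 -0.567 -0.821
  outer loop
   vertex 3.0 0.2 2.9
   vertex 0.1 1.3 1.9
   vertex 0.8 3.7 0.3
  endloop
 endfacet
 facet normal 0.313 -0.432 -0.846
  outer loop
   vertex 3.0 0.2 2.9
   vertex 0.8 3.7 0.3
   vertex 5.1 2.9 2.3
  endloop
 endfacet
 facet normal 0.502 0.863 -0.047
  outer loop
   vertex 4.4 3.4 4.0
   vertex 5.1 2.9 2.3
   vertex 0.8 5.5 4.1
  endloop
 endfacet
 facet normal 0.926 0.194 0.324
  outer loop
   vertex 4.7 0.8 4.7
   vertex 5.1 2.9 2.3
   vertex 4.4 3.4 4.0
  endloop
 endfacet
 facet normal 0.477 0.279 0.833
  outer loop
   vertex 4.7 0.8 4.7
   vertex 4.4 3.4 4.0
   vertex 3.3 1.4 5.3
  endloop
 endfacet
 facet normal 0.666 -0.613 -0.425
  outer loop
   vertex 4.7 0.8 4.7
   vertex 3.0 0.2 2.9
   vertex 5.1 2.9 2.3
  endloop
 endfacet
 facet normal -0.177 -0.871 0.458
  outer loop
   vertex 4.7 0.8 4.7
   vertex 3.3 1.4 5.3
   vertex 3.0 0.2 2.9
  endloop
 endfacet
 facet normal 0.416 0.684 0.600
  outer loop
   vertex 0.3 4.4 5.7
   vertex 4.4 3.4 4.0
   vertex 0.8 5.5 4.1
  endloop
 endfacet
 facet normal 0.428 0.315 0.847
  outer loop
   vertex 0.3 4.4 5.7
   vertex 3.3 1.4 5.3
   vertex 4.4 3.4 4.0
  endloop
 endfacet
 facet normal -0.557 -0.629 0.542
  outer loop
   vertex 0.3 4.4 5.7
   vertex 0.1 1.3 1.9
   vertex 3.3 1.4 5.3
  endloop
 endfacet
 facet normal -0.972 0.206 -0.117
  outer loop
   vertex 0.3 4.4 5.7
   vertex 0.8 3.7 0.3
   vertex 0.1 1.3 1.9
  endloop
 endfacet
 facet normal -0.958 0.258 -0.122
  outer loop
   vertex 0.3 4.4 5.7
   vertex 0.8 5.5 4.1
   vertex 0.8 3.7 0.3
  endloop
 endfacet
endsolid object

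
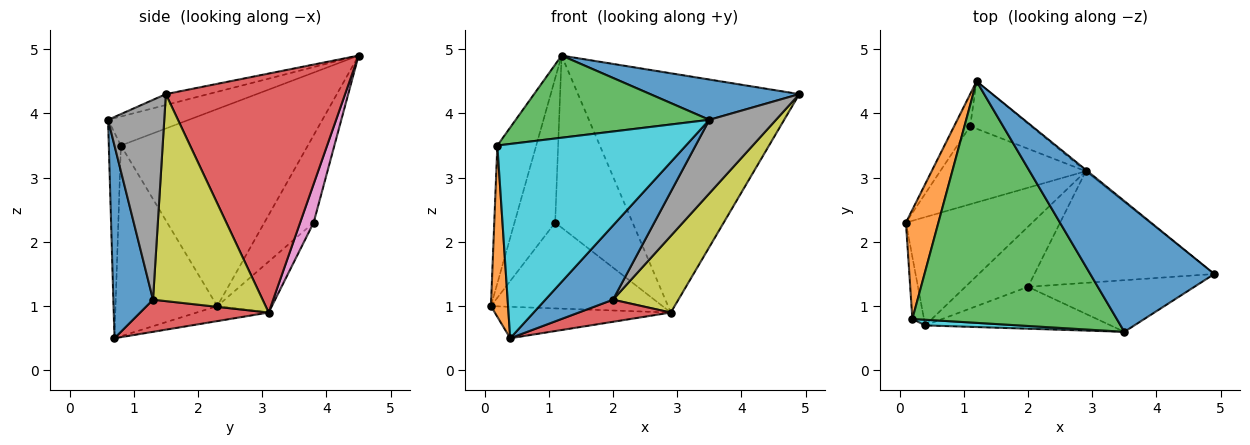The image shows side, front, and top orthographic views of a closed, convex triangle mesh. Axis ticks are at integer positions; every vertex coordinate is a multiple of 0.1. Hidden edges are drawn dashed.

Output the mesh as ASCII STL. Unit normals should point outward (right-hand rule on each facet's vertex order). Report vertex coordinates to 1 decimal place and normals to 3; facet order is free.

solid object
 facet normal -0.083 -0.293 0.952
  outer loop
   vertex 3.5 0.6 3.9
   vertex 4.9 1.5 4.3
   vertex 1.2 4.5 4.9
  endloop
 endfacet
 facet normal -0.967 0.201 0.159
  outer loop
   vertex 0.2 0.8 3.5
   vertex 1.2 4.5 4.9
   vertex 0.1 2.3 1.0
  endloop
 endfacet
 facet normal -0.133 -0.319 0.938
  outer loop
   vertex 0.2 0.8 3.5
   vertex 3.5 0.6 3.9
   vertex 1.2 4.5 4.9
  endloop
 endfacet
 facet normal 0.629 0.777 -0.005
  outer loop
   vertex 2.9 3.1 0.9
   vertex 1.2 4.5 4.9
   vertex 4.9 1.5 4.3
  endloop
 endfacet
 facet normal -0.763 0.631 -0.140
  outer loop
   vertex 1.1 3.8 2.3
   vertex 0.1 2.3 1.0
   vertex 1.2 4.5 4.9
  endloop
 endfacet
 facet normal -0.229 0.720 -0.655
  outer loop
   vertex 1.1 3.8 2.3
   vertex 2.9 3.1 0.9
   vertex 0.1 2.3 1.0
  endloop
 endfacet
 facet normal 0.166 0.951 -0.262
  outer loop
   vertex 1.1 3.8 2.3
   vertex 1.2 4.5 4.9
   vertex 2.9 3.1 0.9
  endloop
 endfacet
 facet normal 0.568 -0.674 -0.473
  outer loop
   vertex 2.0 1.3 1.1
   vertex 4.9 1.5 4.3
   vertex 3.5 0.6 3.9
  endloop
 endfacet
 facet normal 0.688 -0.411 -0.598
  outer loop
   vertex 2.0 1.3 1.1
   vertex 2.9 3.1 0.9
   vertex 4.9 1.5 4.3
  endloop
 endfacet
 facet normal -0.064 -0.998 0.029
  outer loop
   vertex 0.4 0.7 0.5
   vertex 3.5 0.6 3.9
   vertex 0.2 0.8 3.5
  endloop
 endfacet
 facet normal 0.455 -0.776 -0.438
  outer loop
   vertex 0.4 0.7 0.5
   vertex 2.0 1.3 1.1
   vertex 3.5 0.6 3.9
  endloop
 endfacet
 facet normal -0.984 -0.166 -0.060
  outer loop
   vertex 0.4 0.7 0.5
   vertex 0.2 0.8 3.5
   vertex 0.1 2.3 1.0
  endloop
 endfacet
 facet normal -0.113 0.277 -0.954
  outer loop
   vertex 0.4 0.7 0.5
   vertex 0.1 2.3 1.0
   vertex 2.9 3.1 0.9
  endloop
 endfacet
 facet normal 0.434 -0.311 -0.846
  outer loop
   vertex 0.4 0.7 0.5
   vertex 2.9 3.1 0.9
   vertex 2.0 1.3 1.1
  endloop
 endfacet
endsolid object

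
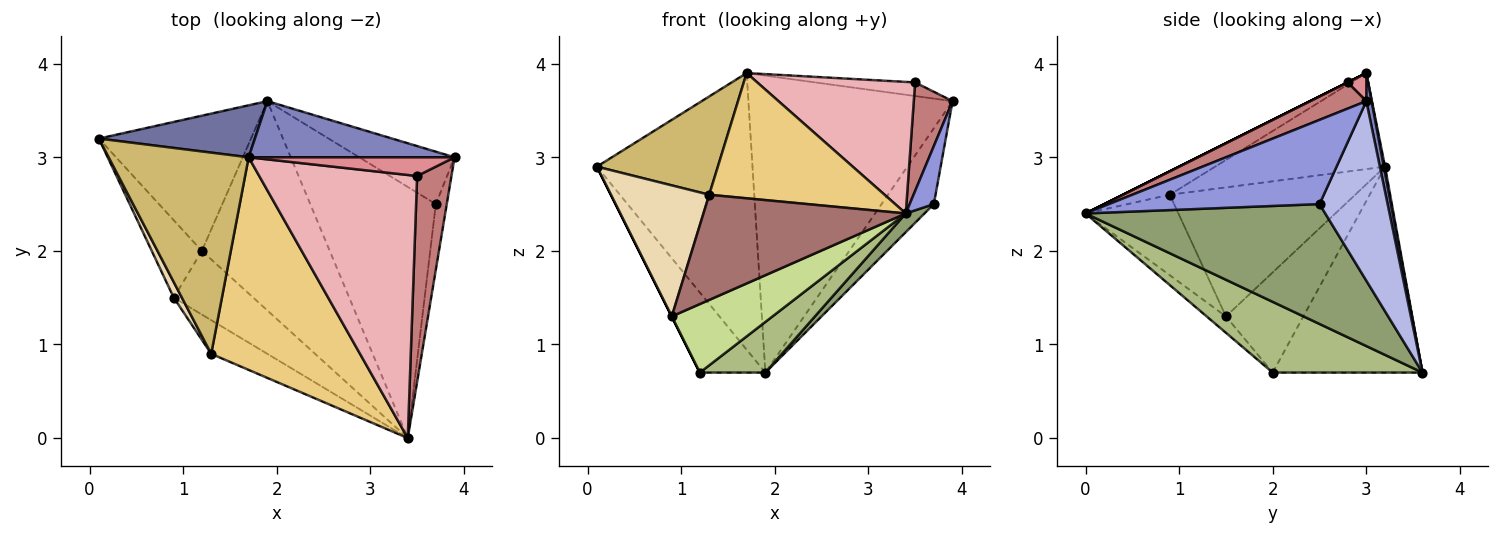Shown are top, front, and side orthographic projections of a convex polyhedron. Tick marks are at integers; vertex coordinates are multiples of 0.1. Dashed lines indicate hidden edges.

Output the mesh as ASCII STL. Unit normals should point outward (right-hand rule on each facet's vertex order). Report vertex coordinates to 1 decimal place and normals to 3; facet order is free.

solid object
 facet normal 0.007 0.983 0.185
  outer loop
   vertex 1.7 3.0 3.9
   vertex 1.9 3.6 0.7
   vertex 0.1 3.2 2.9
  endloop
 endfacet
 facet normal 0.025 0.982 0.186
  outer loop
   vertex 1.7 3.0 3.9
   vertex 3.9 3.0 3.6
   vertex 1.9 3.6 0.7
  endloop
 endfacet
 facet normal 0.985 -0.113 -0.128
  outer loop
   vertex 3.7 2.5 2.5
   vertex 3.9 3.0 3.6
   vertex 3.4 0.0 2.4
  endloop
 endfacet
 facet normal 0.731 0.561 -0.388
  outer loop
   vertex 3.7 2.5 2.5
   vertex 1.9 3.6 0.7
   vertex 3.9 3.0 3.6
  endloop
 endfacet
 facet normal 0.689 -0.054 -0.722
  outer loop
   vertex 3.7 2.5 2.5
   vertex 3.4 0.0 2.4
   vertex 1.9 3.6 0.7
  endloop
 endfacet
 facet normal 0.473 -0.207 -0.856
  outer loop
   vertex 1.2 2.0 0.7
   vertex 1.9 3.6 0.7
   vertex 3.4 0.0 2.4
  endloop
 endfacet
 facet normal -0.139 -0.726 -0.674
  outer loop
   vertex 1.2 2.0 0.7
   vertex 3.4 0.0 2.4
   vertex 0.9 1.5 1.3
  endloop
 endfacet
 facet normal -0.759 0.332 -0.560
  outer loop
   vertex 1.2 2.0 0.7
   vertex 0.1 3.2 2.9
   vertex 1.9 3.6 0.7
  endloop
 endfacet
 facet normal -0.894 0.000 -0.447
  outer loop
   vertex 1.2 2.0 0.7
   vertex 0.9 1.5 1.3
   vertex 0.1 3.2 2.9
  endloop
 endfacet
 facet normal -0.525 -0.374 0.765
  outer loop
   vertex 1.3 0.9 2.6
   vertex 1.7 3.0 3.9
   vertex 0.1 3.2 2.9
  endloop
 endfacet
 facet normal -0.134 -0.503 0.854
  outer loop
   vertex 1.3 0.9 2.6
   vertex 3.4 0.0 2.4
   vertex 1.7 3.0 3.9
  endloop
 endfacet
 facet normal -0.882 -0.468 0.056
  outer loop
   vertex 1.3 0.9 2.6
   vertex 0.1 3.2 2.9
   vertex 0.9 1.5 1.3
  endloop
 endfacet
 facet normal -0.401 -0.873 -0.279
  outer loop
   vertex 1.3 0.9 2.6
   vertex 0.9 1.5 1.3
   vertex 3.4 0.0 2.4
  endloop
 endfacet
 facet normal 0.560 -0.386 0.733
  outer loop
   vertex 3.5 2.8 3.8
   vertex 3.4 0.0 2.4
   vertex 3.9 3.0 3.6
  endloop
 endfacet
 facet normal 0.110 0.585 0.804
  outer loop
   vertex 3.5 2.8 3.8
   vertex 3.9 3.0 3.6
   vertex 1.7 3.0 3.9
  endloop
 endfacet
 facet normal 0.000 -0.447 0.894
  outer loop
   vertex 3.5 2.8 3.8
   vertex 1.7 3.0 3.9
   vertex 3.4 0.0 2.4
  endloop
 endfacet
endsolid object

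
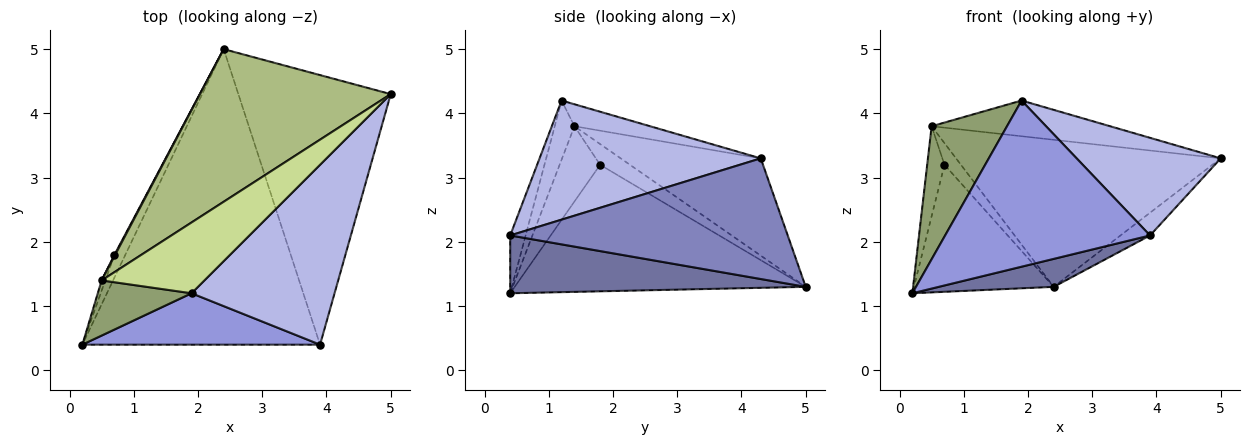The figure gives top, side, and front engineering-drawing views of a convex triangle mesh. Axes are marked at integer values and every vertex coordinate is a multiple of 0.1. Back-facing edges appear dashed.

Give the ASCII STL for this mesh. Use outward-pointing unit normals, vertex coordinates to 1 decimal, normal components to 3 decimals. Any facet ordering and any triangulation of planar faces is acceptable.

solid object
 facet normal 0.235 -0.092 -0.968
  outer loop
   vertex 3.9 0.4 2.1
   vertex 0.2 0.4 1.2
   vertex 2.4 5.0 1.3
  endloop
 endfacet
 facet normal 0.619 0.066 -0.782
  outer loop
   vertex 3.9 0.4 2.1
   vertex 2.4 5.0 1.3
   vertex 5.0 4.3 3.3
  endloop
 endfacet
 facet normal -0.072 -0.953 0.295
  outer loop
   vertex 3.9 0.4 2.1
   vertex 1.9 1.2 4.2
   vertex 0.2 0.4 1.2
  endloop
 endfacet
 facet normal 0.591 -0.385 0.709
  outer loop
   vertex 3.9 0.4 2.1
   vertex 5.0 4.3 3.3
   vertex 1.9 1.2 4.2
  endloop
 endfacet
 facet normal -0.235 -0.898 0.372
  outer loop
   vertex 0.5 1.4 3.8
   vertex 0.2 0.4 1.2
   vertex 1.9 1.2 4.2
  endloop
 endfacet
 facet normal -0.345 0.651 0.676
  outer loop
   vertex 0.5 1.4 3.8
   vertex 5.0 4.3 3.3
   vertex 2.4 5.0 1.3
  endloop
 endfacet
 facet normal -0.187 0.442 0.877
  outer loop
   vertex 0.5 1.4 3.8
   vertex 1.9 1.2 4.2
   vertex 5.0 4.3 3.3
  endloop
 endfacet
 facet normal -0.899 0.432 -0.077
  outer loop
   vertex 0.7 1.8 3.2
   vertex 2.4 5.0 1.3
   vertex 0.2 0.4 1.2
  endloop
 endfacet
 facet normal -0.919 0.392 -0.045
  outer loop
   vertex 0.7 1.8 3.2
   vertex 0.2 0.4 1.2
   vertex 0.5 1.4 3.8
  endloop
 endfacet
 facet normal -0.875 0.483 0.030
  outer loop
   vertex 0.7 1.8 3.2
   vertex 0.5 1.4 3.8
   vertex 2.4 5.0 1.3
  endloop
 endfacet
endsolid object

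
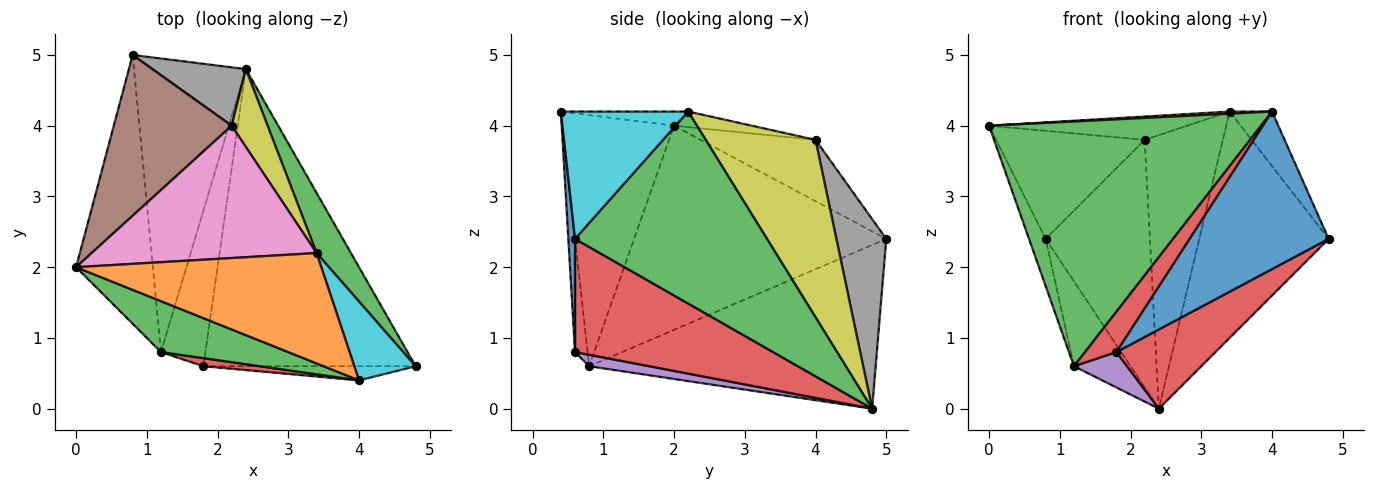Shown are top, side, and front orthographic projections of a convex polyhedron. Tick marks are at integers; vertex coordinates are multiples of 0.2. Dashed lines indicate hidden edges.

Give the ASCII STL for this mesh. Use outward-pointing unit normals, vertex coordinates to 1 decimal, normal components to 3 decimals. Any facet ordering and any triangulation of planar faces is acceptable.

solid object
 facet normal -0.934 0.062 -0.351
  outer loop
   vertex 1.2 0.8 0.6
   vertex 0.0 2.0 4.0
   vertex 0.8 5.0 2.4
  endloop
 endfacet
 facet normal -0.815 0.161 -0.557
  outer loop
   vertex 1.2 0.8 0.6
   vertex 0.8 5.0 2.4
   vertex 2.4 4.8 0.0
  endloop
 endfacet
 facet normal 0.820 0.553 0.147
  outer loop
   vertex 3.4 2.2 4.2
   vertex 4.8 0.6 2.4
   vertex 2.4 4.8 0.0
  endloop
 endfacet
 facet normal 0.458 -0.229 -0.859
  outer loop
   vertex 1.8 0.6 0.8
   vertex 2.4 4.8 0.0
   vertex 4.8 0.6 2.4
  endloop
 endfacet
 facet normal 0.244 -0.215 -0.946
  outer loop
   vertex 1.8 0.6 0.8
   vertex 1.2 0.8 0.6
   vertex 2.4 4.8 0.0
  endloop
 endfacet
 facet normal -0.396 0.512 0.762
  outer loop
   vertex 2.2 4.0 3.8
   vertex 0.8 5.0 2.4
   vertex 0.0 2.0 4.0
  endloop
 endfacet
 facet normal -0.068 0.173 0.983
  outer loop
   vertex 2.2 4.0 3.8
   vertex 0.0 2.0 4.0
   vertex 3.4 2.2 4.2
  endloop
 endfacet
 facet normal 0.422 0.882 0.208
  outer loop
   vertex 2.2 4.0 3.8
   vertex 2.4 4.8 0.0
   vertex 0.8 5.0 2.4
  endloop
 endfacet
 facet normal 0.804 0.572 0.163
  outer loop
   vertex 2.2 4.0 3.8
   vertex 3.4 2.2 4.2
   vertex 2.4 4.8 0.0
  endloop
 endfacet
 facet normal 0.863 0.288 0.415
  outer loop
   vertex 4.0 0.4 4.2
   vertex 4.8 0.6 2.4
   vertex 3.4 2.2 4.2
  endloop
 endfacet
 facet normal 0.048 -0.995 -0.089
  outer loop
   vertex 4.0 0.4 4.2
   vertex 1.8 0.6 0.8
   vertex 4.8 0.6 2.4
  endloop
 endfacet
 facet normal -0.058 -0.019 0.998
  outer loop
   vertex 4.0 0.4 4.2
   vertex 3.4 2.2 4.2
   vertex 0.0 2.0 4.0
  endloop
 endfacet
 facet normal -0.373 -0.908 0.189
  outer loop
   vertex 4.0 0.4 4.2
   vertex 0.0 2.0 4.0
   vertex 1.2 0.8 0.6
  endloop
 endfacet
 facet normal -0.365 -0.913 0.183
  outer loop
   vertex 4.0 0.4 4.2
   vertex 1.2 0.8 0.6
   vertex 1.8 0.6 0.8
  endloop
 endfacet
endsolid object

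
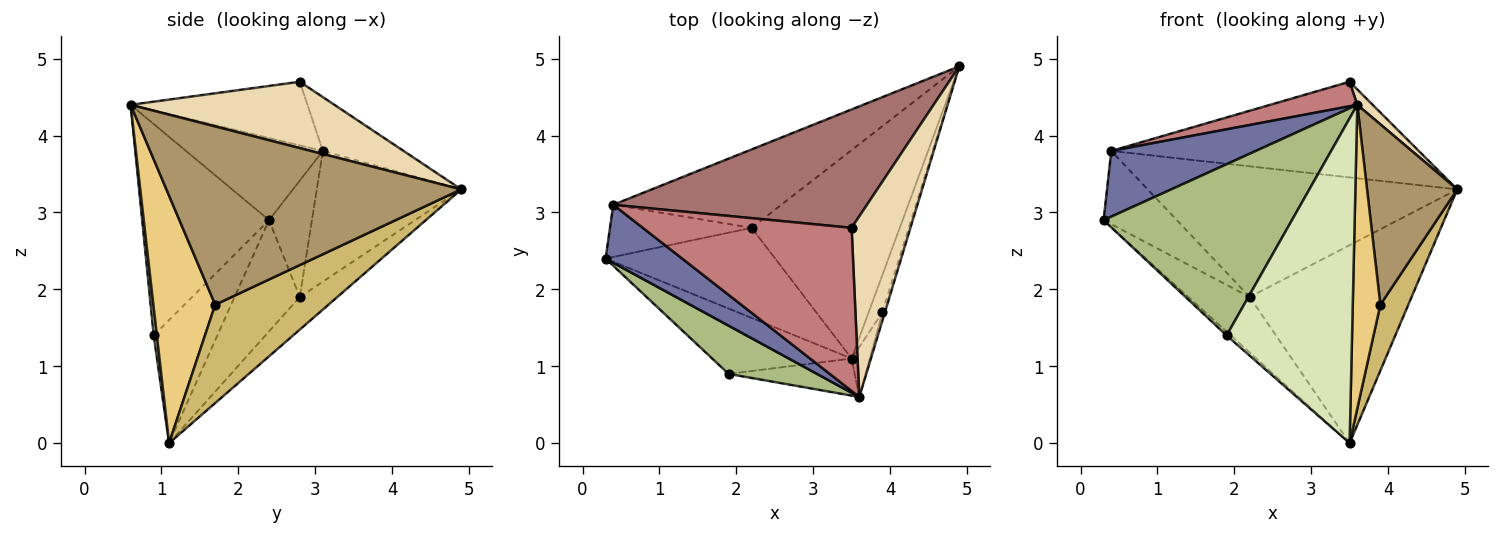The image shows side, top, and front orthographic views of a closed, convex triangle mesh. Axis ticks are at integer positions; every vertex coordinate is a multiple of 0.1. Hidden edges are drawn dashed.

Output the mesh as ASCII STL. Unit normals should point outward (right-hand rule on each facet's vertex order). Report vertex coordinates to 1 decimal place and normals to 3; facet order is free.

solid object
 facet normal -0.579 -0.611 0.540
  outer loop
   vertex 0.4 3.1 3.8
   vertex 0.3 2.4 2.9
   vertex 3.6 0.6 4.4
  endloop
 endfacet
 facet normal -0.488 0.458 -0.743
  outer loop
   vertex 2.2 2.8 1.9
   vertex 3.5 1.1 0.0
   vertex 0.3 2.4 2.9
  endloop
 endfacet
 facet normal -0.158 0.680 -0.716
  outer loop
   vertex 2.2 2.8 1.9
   vertex 4.9 4.9 3.3
   vertex 3.5 1.1 0.0
  endloop
 endfacet
 facet normal -0.430 0.735 -0.524
  outer loop
   vertex 2.2 2.8 1.9
   vertex 0.3 2.4 2.9
   vertex 0.4 3.1 3.8
  endloop
 endfacet
 facet normal -0.372 0.796 -0.478
  outer loop
   vertex 2.2 2.8 1.9
   vertex 0.4 3.1 3.8
   vertex 4.9 4.9 3.3
  endloop
 endfacet
 facet normal -0.544 -0.808 0.227
  outer loop
   vertex 1.9 0.9 1.4
   vertex 3.6 0.6 4.4
   vertex 0.3 2.4 2.9
  endloop
 endfacet
 facet normal -0.661 0.044 -0.749
  outer loop
   vertex 1.9 0.9 1.4
   vertex 0.3 2.4 2.9
   vertex 3.5 1.1 0.0
  endloop
 endfacet
 facet normal 0.025 -0.993 -0.113
  outer loop
   vertex 1.9 0.9 1.4
   vertex 3.5 1.1 0.0
   vertex 3.6 0.6 4.4
  endloop
 endfacet
 facet normal 0.956 -0.293 -0.013
  outer loop
   vertex 3.9 1.7 1.8
   vertex 4.9 4.9 3.3
   vertex 3.6 0.6 4.4
  endloop
 endfacet
 facet normal 0.962 -0.238 -0.135
  outer loop
   vertex 3.9 1.7 1.8
   vertex 3.5 1.1 0.0
   vertex 4.9 4.9 3.3
  endloop
 endfacet
 facet normal 0.911 -0.407 -0.067
  outer loop
   vertex 3.9 1.7 1.8
   vertex 3.6 0.6 4.4
   vertex 3.5 1.1 0.0
  endloop
 endfacet
 facet normal 0.747 -0.056 0.662
  outer loop
   vertex 3.5 2.8 4.7
   vertex 3.6 0.6 4.4
   vertex 4.9 4.9 3.3
  endloop
 endfacet
 facet normal -0.163 0.620 0.767
  outer loop
   vertex 3.5 2.8 4.7
   vertex 4.9 4.9 3.3
   vertex 0.4 3.1 3.8
  endloop
 endfacet
 facet normal -0.289 -0.142 0.947
  outer loop
   vertex 3.5 2.8 4.7
   vertex 0.4 3.1 3.8
   vertex 3.6 0.6 4.4
  endloop
 endfacet
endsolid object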